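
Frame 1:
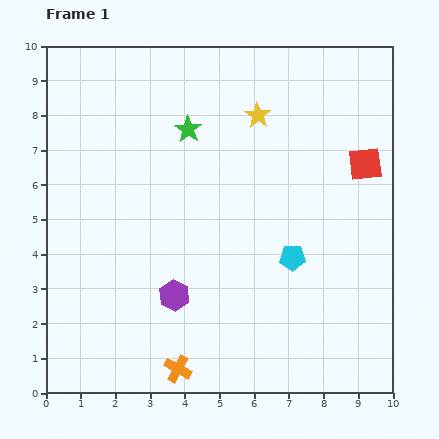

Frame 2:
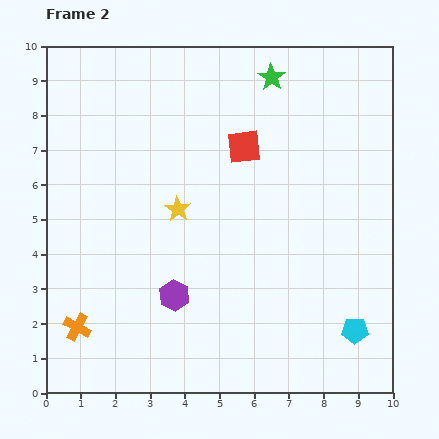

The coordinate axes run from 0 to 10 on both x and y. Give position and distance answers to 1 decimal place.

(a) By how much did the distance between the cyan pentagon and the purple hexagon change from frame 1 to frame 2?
+1.7

Distance in frame 1: 3.6. Distance in frame 2: 5.3.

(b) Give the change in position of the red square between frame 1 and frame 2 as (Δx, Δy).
(-3.5, 0.5)

The red square was at (9.2, 6.6) in frame 1 and (5.7, 7.1) in frame 2.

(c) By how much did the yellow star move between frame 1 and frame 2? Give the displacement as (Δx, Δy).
(-2.3, -2.7)

The yellow star was at (6.1, 8.0) in frame 1 and (3.8, 5.3) in frame 2.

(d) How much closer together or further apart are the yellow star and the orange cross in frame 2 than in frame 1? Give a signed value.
-3.2

Distance in frame 1: 7.7. Distance in frame 2: 4.5.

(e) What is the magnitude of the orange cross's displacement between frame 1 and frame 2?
3.1

The orange cross moved from (3.8, 0.7) to (0.9, 1.9), a distance of √(2.9² + 1.2²) ≈ 3.1.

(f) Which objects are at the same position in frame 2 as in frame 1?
the purple hexagon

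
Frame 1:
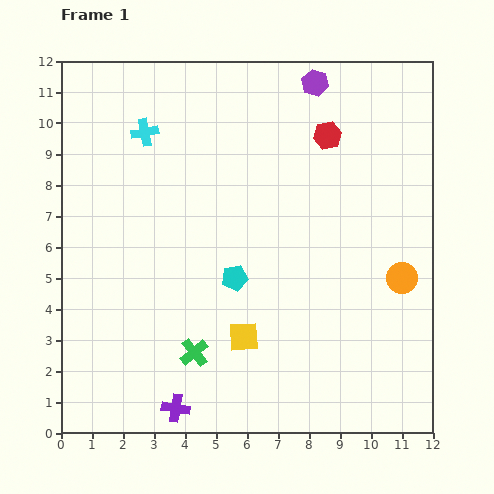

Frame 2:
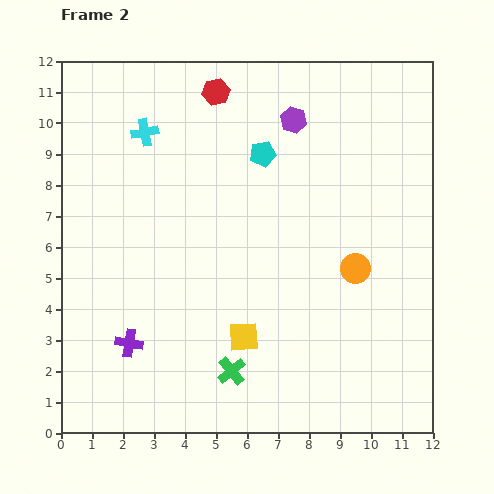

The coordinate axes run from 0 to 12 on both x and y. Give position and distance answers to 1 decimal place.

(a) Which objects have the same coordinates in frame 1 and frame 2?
the cyan cross, the yellow square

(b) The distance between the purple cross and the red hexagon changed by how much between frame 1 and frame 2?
-1.5

Distance in frame 1: 10.1. Distance in frame 2: 8.6.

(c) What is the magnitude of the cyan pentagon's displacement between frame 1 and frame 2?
4.1

The cyan pentagon moved from (5.6, 5.0) to (6.5, 9.0), a distance of √(0.9² + 4.0²) ≈ 4.1.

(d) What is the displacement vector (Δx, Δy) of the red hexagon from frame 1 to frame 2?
(-3.6, 1.4)

The red hexagon was at (8.6, 9.6) in frame 1 and (5.0, 11.0) in frame 2.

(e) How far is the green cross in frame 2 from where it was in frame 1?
1.3

The green cross moved from (4.3, 2.6) to (5.5, 2.0), a distance of √(1.2² + 0.6²) ≈ 1.3.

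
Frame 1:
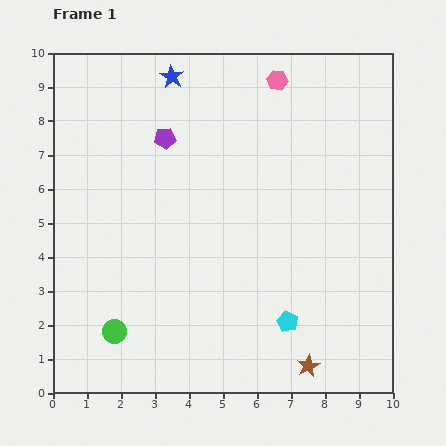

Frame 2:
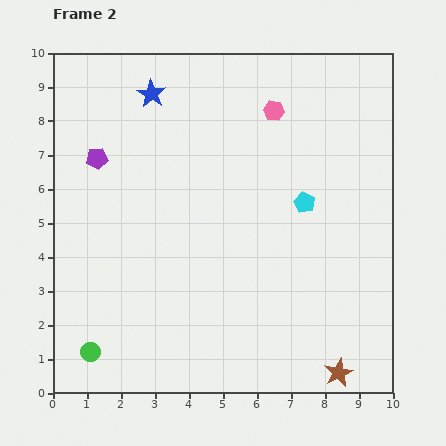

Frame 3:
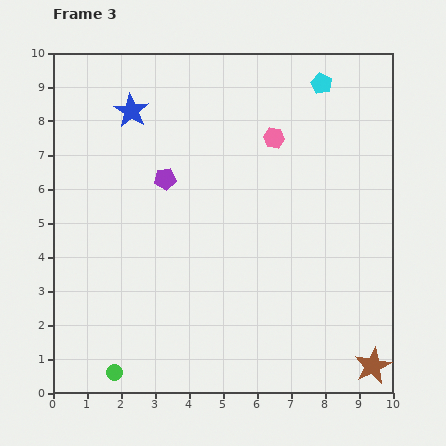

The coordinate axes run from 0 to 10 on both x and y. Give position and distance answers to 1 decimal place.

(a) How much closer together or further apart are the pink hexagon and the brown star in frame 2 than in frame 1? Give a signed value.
-0.5

Distance in frame 1: 8.4. Distance in frame 2: 7.9.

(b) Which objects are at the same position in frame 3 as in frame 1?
none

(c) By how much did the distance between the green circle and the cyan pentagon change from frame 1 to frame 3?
+5.4

Distance in frame 1: 5.1. Distance in frame 3: 10.5.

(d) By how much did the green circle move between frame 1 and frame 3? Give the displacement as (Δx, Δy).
(0.0, -1.2)

The green circle was at (1.8, 1.8) in frame 1 and (1.8, 0.6) in frame 3.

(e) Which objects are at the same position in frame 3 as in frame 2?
none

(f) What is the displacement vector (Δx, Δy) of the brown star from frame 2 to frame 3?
(1.0, 0.2)

The brown star was at (8.4, 0.6) in frame 2 and (9.4, 0.8) in frame 3.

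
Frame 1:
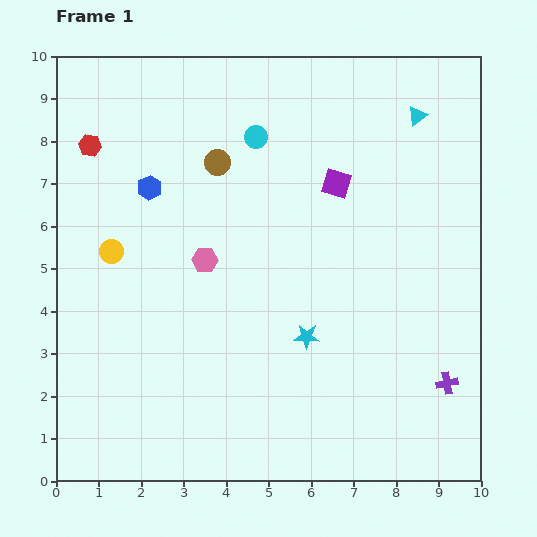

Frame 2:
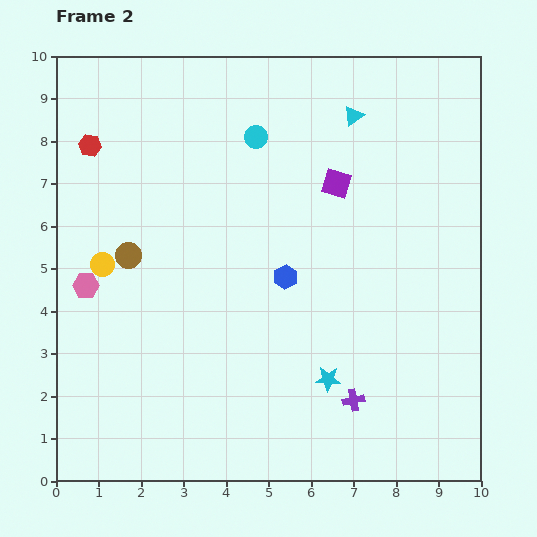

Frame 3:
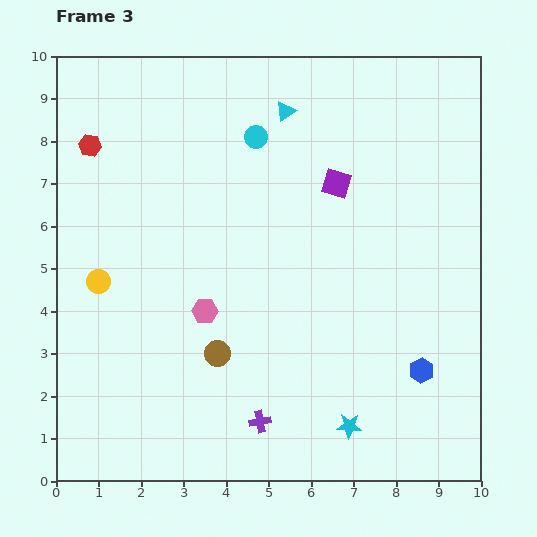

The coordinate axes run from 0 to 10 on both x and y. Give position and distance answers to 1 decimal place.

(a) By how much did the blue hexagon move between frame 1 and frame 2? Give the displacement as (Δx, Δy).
(3.2, -2.1)

The blue hexagon was at (2.2, 6.9) in frame 1 and (5.4, 4.8) in frame 2.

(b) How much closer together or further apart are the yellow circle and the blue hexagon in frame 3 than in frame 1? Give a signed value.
+6.2

Distance in frame 1: 1.7. Distance in frame 3: 7.9.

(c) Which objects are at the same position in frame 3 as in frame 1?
the purple square, the red hexagon, the cyan circle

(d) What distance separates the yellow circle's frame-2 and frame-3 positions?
0.4

The yellow circle moved from (1.1, 5.1) to (1.0, 4.7), a distance of √(0.1² + 0.4²) ≈ 0.4.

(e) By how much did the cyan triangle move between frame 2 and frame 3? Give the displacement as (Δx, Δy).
(-1.6, 0.1)

The cyan triangle was at (7.0, 8.6) in frame 2 and (5.4, 8.7) in frame 3.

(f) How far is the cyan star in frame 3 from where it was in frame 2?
1.2

The cyan star moved from (6.4, 2.4) to (6.9, 1.3), a distance of √(0.5² + 1.1²) ≈ 1.2.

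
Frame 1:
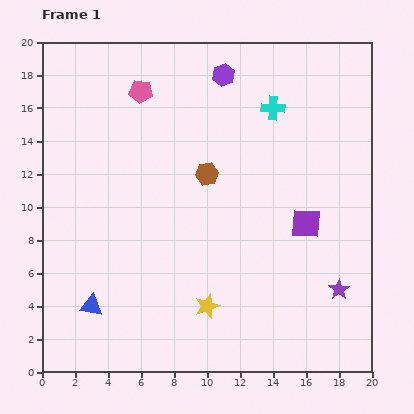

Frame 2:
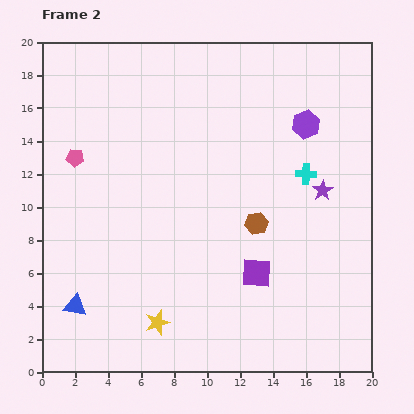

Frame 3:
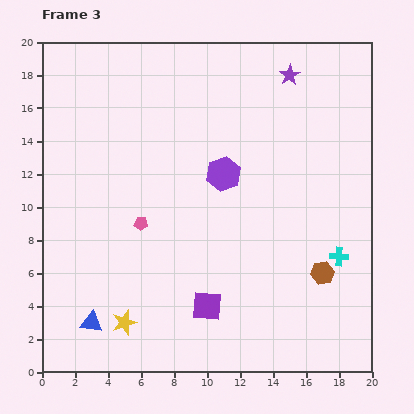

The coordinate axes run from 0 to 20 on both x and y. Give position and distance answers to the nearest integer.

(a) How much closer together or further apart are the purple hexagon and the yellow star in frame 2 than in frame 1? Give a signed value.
+1

Distance in frame 1: 14. Distance in frame 2: 15.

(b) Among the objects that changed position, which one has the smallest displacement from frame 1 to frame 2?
the blue triangle

(moved 1)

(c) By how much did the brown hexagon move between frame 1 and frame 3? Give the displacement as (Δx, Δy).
(7, -6)

The brown hexagon was at (10, 12) in frame 1 and (17, 6) in frame 3.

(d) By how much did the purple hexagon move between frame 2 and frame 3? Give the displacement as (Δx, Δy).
(-5, -3)

The purple hexagon was at (16, 15) in frame 2 and (11, 12) in frame 3.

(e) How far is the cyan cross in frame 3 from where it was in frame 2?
5

The cyan cross moved from (16, 12) to (18, 7), a distance of √(2² + 5²) ≈ 5.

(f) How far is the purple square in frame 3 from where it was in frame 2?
4

The purple square moved from (13, 6) to (10, 4), a distance of √(3² + 2²) ≈ 4.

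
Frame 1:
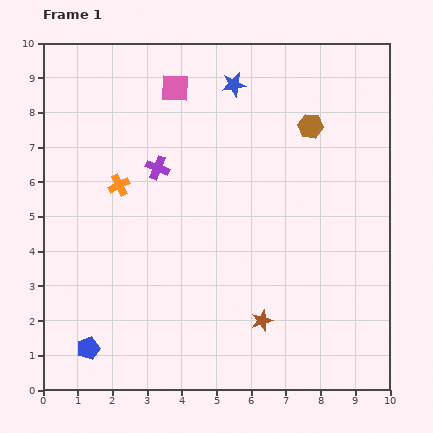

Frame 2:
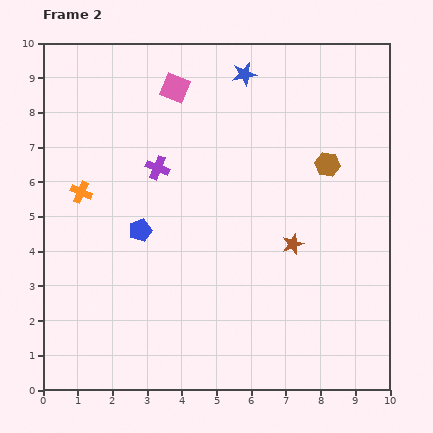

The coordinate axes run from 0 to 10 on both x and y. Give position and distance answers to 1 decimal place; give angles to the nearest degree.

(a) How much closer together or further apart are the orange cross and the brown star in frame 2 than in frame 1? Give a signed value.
+0.6

Distance in frame 1: 5.7. Distance in frame 2: 6.3.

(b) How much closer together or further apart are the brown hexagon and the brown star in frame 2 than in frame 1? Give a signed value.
-3.3

Distance in frame 1: 5.8. Distance in frame 2: 2.5.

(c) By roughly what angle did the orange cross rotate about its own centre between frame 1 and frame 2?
39° counter-clockwise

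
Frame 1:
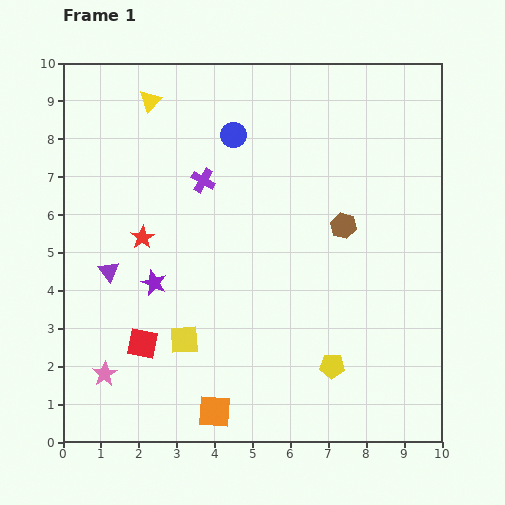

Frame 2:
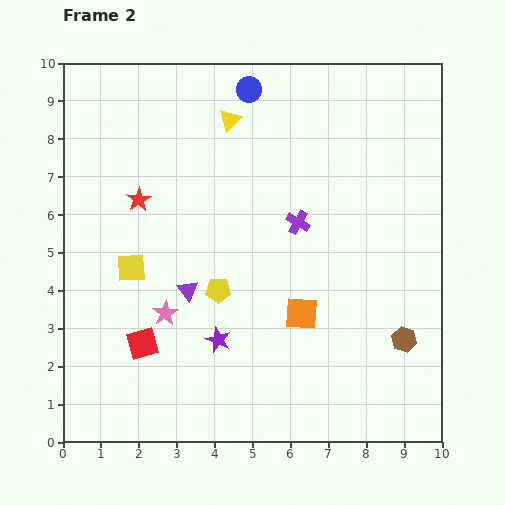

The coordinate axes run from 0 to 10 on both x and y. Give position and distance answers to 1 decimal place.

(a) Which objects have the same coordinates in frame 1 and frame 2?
the red square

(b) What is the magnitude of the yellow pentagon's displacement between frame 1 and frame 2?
3.6

The yellow pentagon moved from (7.1, 2.0) to (4.1, 4.0), a distance of √(3.0² + 2.0²) ≈ 3.6.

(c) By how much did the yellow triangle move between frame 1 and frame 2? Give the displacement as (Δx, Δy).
(2.1, -0.5)

The yellow triangle was at (2.3, 9.0) in frame 1 and (4.4, 8.5) in frame 2.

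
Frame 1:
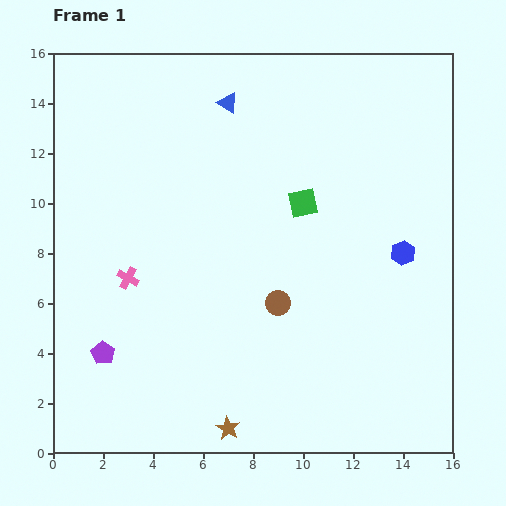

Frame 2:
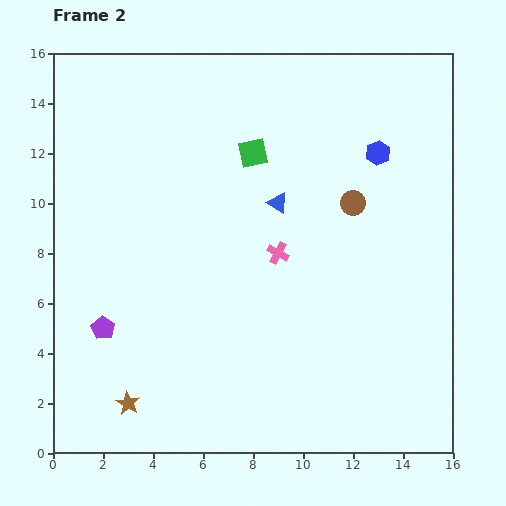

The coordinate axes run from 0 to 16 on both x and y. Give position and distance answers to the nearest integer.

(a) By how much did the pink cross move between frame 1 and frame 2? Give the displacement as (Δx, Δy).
(6, 1)

The pink cross was at (3, 7) in frame 1 and (9, 8) in frame 2.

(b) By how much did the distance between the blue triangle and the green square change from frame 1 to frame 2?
-3

Distance in frame 1: 5. Distance in frame 2: 2.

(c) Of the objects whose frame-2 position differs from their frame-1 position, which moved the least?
the purple pentagon

(moved 1)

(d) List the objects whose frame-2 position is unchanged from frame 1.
none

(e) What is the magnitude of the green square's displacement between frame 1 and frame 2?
3

The green square moved from (10, 10) to (8, 12), a distance of √(2² + 2²) ≈ 3.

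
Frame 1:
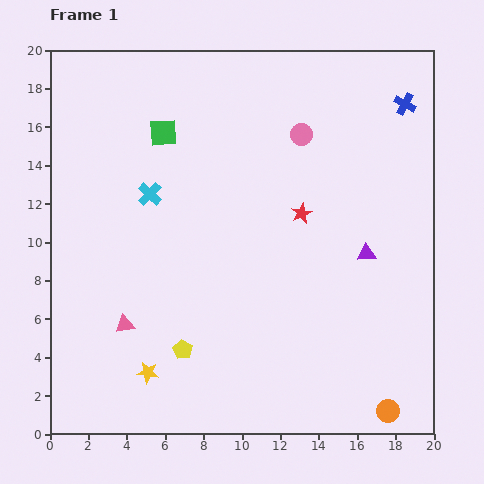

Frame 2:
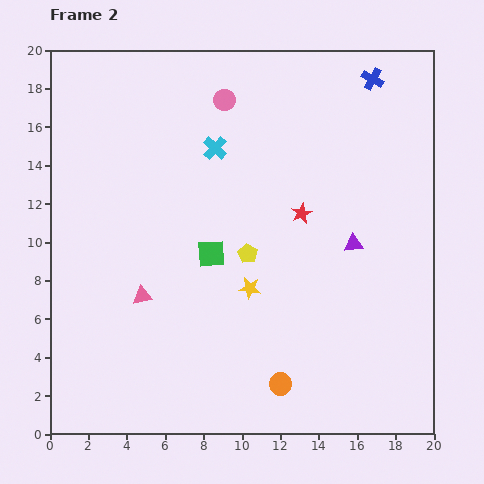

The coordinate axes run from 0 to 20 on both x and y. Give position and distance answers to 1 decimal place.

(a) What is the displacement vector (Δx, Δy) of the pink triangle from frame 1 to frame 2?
(0.9, 1.5)

The pink triangle was at (3.9, 5.7) in frame 1 and (4.8, 7.2) in frame 2.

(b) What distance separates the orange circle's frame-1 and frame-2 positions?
5.8

The orange circle moved from (17.6, 1.2) to (12.0, 2.6), a distance of √(5.6² + 1.4²) ≈ 5.8.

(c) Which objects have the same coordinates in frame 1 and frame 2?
the red star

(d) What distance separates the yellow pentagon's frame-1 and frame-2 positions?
6.0

The yellow pentagon moved from (6.9, 4.4) to (10.3, 9.4), a distance of √(3.4² + 5.0²) ≈ 6.0.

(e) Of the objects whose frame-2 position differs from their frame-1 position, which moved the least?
the purple triangle

(moved 0.9)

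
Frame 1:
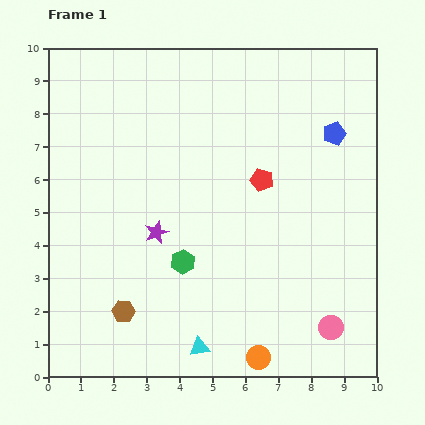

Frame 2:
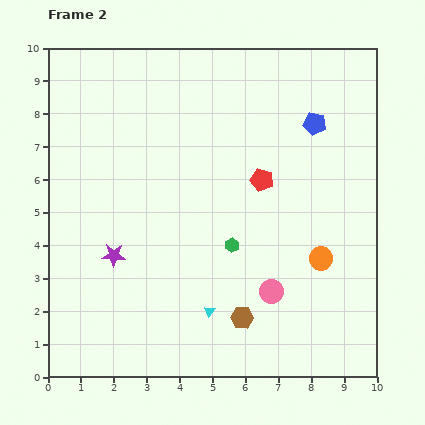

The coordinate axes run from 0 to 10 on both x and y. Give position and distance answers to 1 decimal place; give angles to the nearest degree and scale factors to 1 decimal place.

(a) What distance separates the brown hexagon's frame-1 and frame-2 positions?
3.6

The brown hexagon moved from (2.3, 2.0) to (5.9, 1.8), a distance of √(3.6² + 0.2²) ≈ 3.6.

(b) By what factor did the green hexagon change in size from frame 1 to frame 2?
0.6×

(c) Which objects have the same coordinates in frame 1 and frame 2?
the red pentagon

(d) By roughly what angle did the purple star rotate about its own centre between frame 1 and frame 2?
23° clockwise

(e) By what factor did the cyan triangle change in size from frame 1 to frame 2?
0.6×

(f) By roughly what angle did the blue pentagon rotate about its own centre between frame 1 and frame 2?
29° clockwise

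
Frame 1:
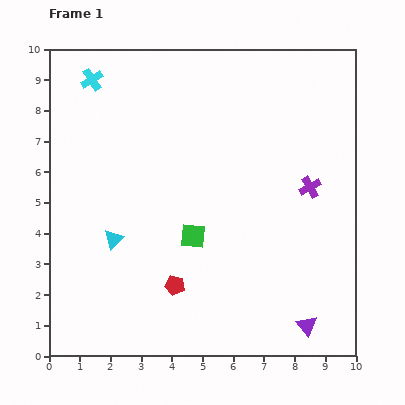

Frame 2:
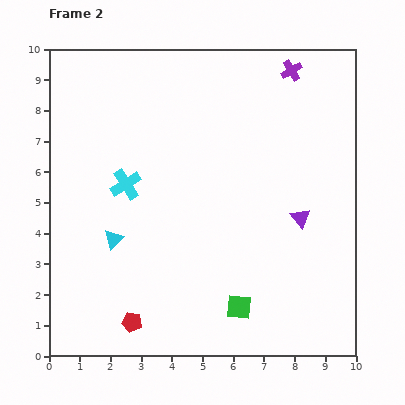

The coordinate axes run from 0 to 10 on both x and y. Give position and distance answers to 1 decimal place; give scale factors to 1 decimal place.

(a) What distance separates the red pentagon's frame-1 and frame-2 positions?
1.8

The red pentagon moved from (4.1, 2.3) to (2.7, 1.1), a distance of √(1.4² + 1.2²) ≈ 1.8.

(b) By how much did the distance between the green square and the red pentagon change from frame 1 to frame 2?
+1.8

Distance in frame 1: 1.7. Distance in frame 2: 3.5.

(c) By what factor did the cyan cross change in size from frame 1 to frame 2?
1.4×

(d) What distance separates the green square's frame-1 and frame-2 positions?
2.7

The green square moved from (4.7, 3.9) to (6.2, 1.6), a distance of √(1.5² + 2.3²) ≈ 2.7.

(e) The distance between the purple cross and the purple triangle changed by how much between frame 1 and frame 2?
+0.3

Distance in frame 1: 4.5. Distance in frame 2: 4.8.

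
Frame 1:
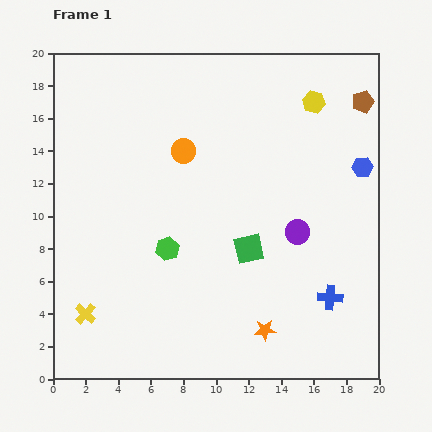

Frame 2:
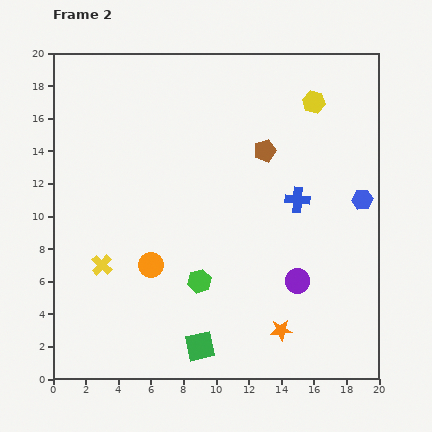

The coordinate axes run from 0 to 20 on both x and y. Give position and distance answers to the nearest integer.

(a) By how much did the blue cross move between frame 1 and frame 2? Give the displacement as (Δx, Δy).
(-2, 6)

The blue cross was at (17, 5) in frame 1 and (15, 11) in frame 2.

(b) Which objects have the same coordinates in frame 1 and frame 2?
the yellow hexagon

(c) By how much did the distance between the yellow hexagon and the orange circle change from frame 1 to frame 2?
+5

Distance in frame 1: 9. Distance in frame 2: 14.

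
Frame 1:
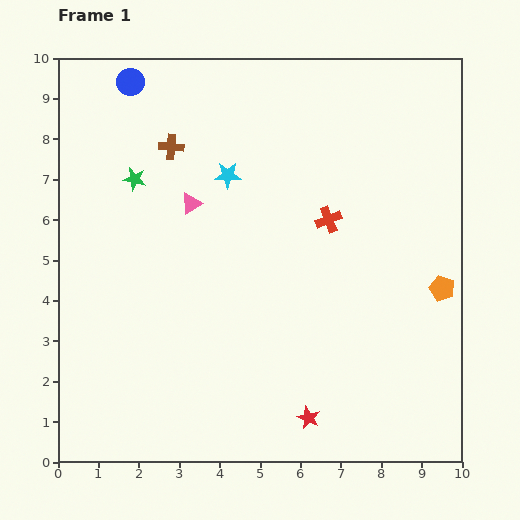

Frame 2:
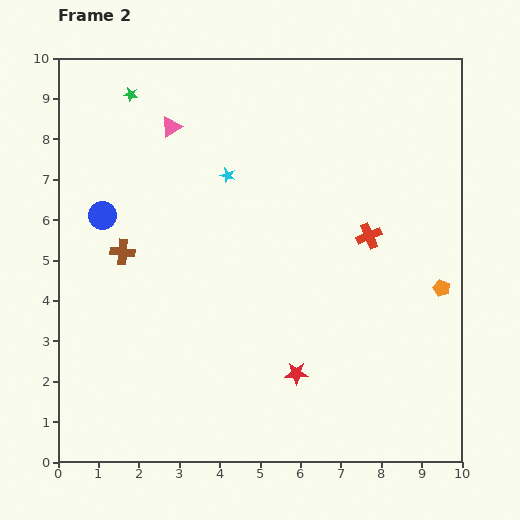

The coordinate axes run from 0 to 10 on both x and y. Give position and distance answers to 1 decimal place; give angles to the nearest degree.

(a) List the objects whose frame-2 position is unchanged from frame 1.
the orange pentagon, the cyan star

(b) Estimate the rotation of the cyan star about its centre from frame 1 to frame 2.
16° clockwise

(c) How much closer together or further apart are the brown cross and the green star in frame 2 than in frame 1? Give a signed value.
+2.7

Distance in frame 1: 1.2. Distance in frame 2: 3.9.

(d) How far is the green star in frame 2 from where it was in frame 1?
2.1

The green star moved from (1.9, 7.0) to (1.8, 9.1), a distance of √(0.1² + 2.1²) ≈ 2.1.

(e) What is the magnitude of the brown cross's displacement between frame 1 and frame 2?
2.9

The brown cross moved from (2.8, 7.8) to (1.6, 5.2), a distance of √(1.2² + 2.6²) ≈ 2.9.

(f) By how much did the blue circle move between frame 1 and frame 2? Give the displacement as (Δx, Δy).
(-0.7, -3.3)

The blue circle was at (1.8, 9.4) in frame 1 and (1.1, 6.1) in frame 2.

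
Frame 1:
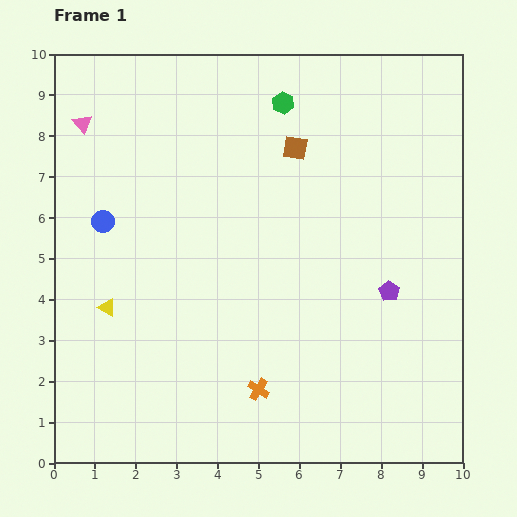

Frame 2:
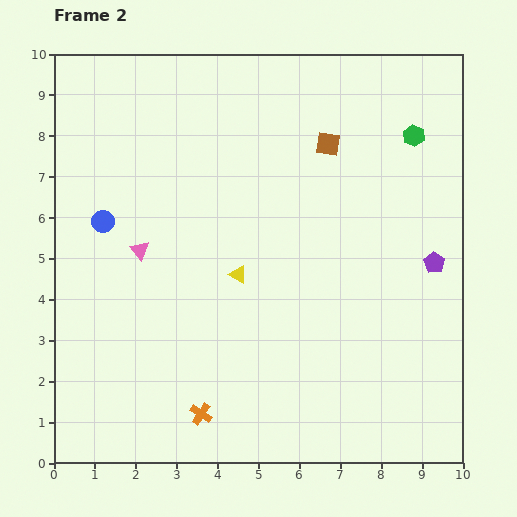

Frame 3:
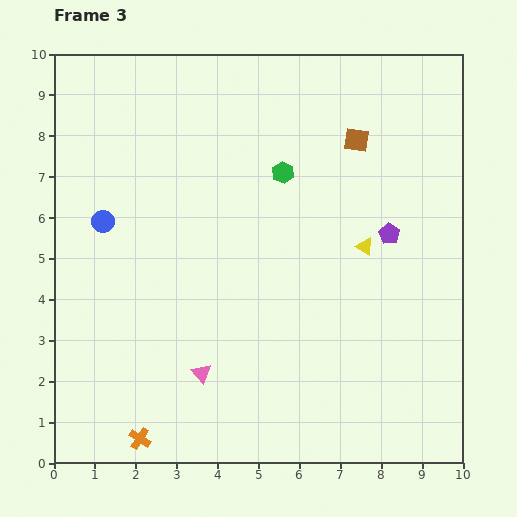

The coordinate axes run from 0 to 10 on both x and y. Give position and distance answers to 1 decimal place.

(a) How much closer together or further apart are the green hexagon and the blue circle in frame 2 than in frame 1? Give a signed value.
+2.6

Distance in frame 1: 5.3. Distance in frame 2: 7.9.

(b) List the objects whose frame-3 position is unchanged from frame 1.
the blue circle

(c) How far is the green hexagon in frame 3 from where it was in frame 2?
3.3

The green hexagon moved from (8.8, 8.0) to (5.6, 7.1), a distance of √(3.2² + 0.9²) ≈ 3.3.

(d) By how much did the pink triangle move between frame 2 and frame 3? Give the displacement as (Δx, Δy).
(1.5, -3.0)

The pink triangle was at (2.1, 5.2) in frame 2 and (3.6, 2.2) in frame 3.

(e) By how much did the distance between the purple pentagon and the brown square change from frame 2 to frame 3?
-1.5

Distance in frame 2: 3.9. Distance in frame 3: 2.4.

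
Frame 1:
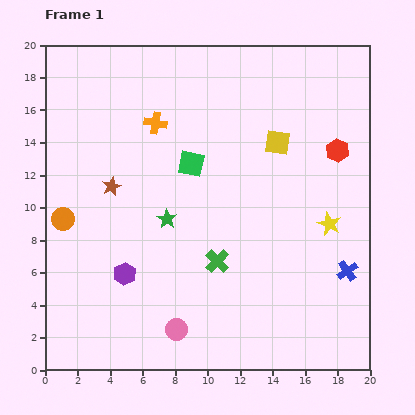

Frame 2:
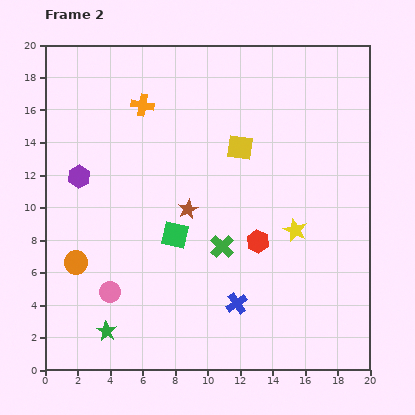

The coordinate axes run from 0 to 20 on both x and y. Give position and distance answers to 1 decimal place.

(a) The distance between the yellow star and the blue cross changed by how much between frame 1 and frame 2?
+2.7

Distance in frame 1: 3.1. Distance in frame 2: 5.8.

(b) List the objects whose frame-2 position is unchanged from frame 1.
none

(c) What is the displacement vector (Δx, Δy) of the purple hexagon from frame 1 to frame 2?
(-2.8, 6.0)

The purple hexagon was at (4.9, 5.9) in frame 1 and (2.1, 11.9) in frame 2.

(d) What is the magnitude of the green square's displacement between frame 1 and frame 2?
4.5

The green square moved from (9.0, 12.7) to (8.0, 8.3), a distance of √(1.0² + 4.4²) ≈ 4.5.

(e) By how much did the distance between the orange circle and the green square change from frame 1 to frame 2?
-2.3

Distance in frame 1: 8.6. Distance in frame 2: 6.3.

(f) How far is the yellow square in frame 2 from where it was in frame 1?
2.3

The yellow square moved from (14.3, 14.0) to (12.0, 13.7), a distance of √(2.3² + 0.3²) ≈ 2.3.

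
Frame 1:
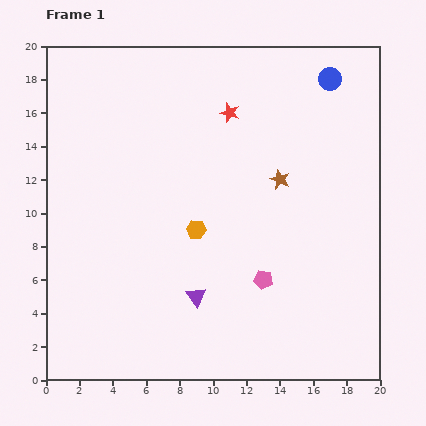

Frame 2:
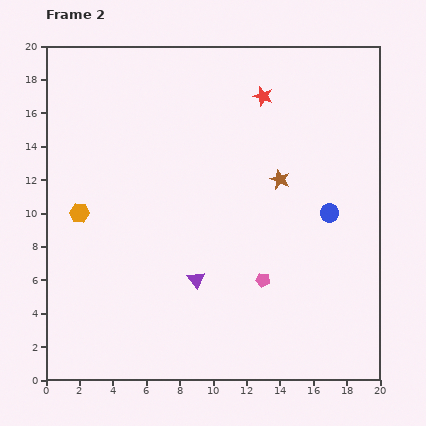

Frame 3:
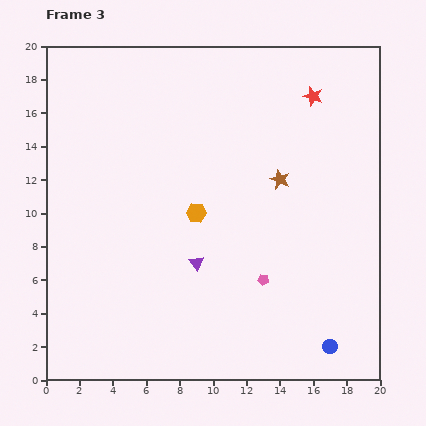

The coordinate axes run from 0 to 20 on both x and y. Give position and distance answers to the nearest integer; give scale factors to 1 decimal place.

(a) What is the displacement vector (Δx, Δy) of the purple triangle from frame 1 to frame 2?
(0, 1)

The purple triangle was at (9, 5) in frame 1 and (9, 6) in frame 2.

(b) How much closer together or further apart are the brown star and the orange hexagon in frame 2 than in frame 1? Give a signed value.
+6

Distance in frame 1: 6. Distance in frame 2: 12.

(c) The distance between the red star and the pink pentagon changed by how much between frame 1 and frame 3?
+1

Distance in frame 1: 10. Distance in frame 3: 11.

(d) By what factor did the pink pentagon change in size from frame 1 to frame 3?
0.6×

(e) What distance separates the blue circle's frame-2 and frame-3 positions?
8

The blue circle moved from (17, 10) to (17, 2), a distance of √(0² + 8²) ≈ 8.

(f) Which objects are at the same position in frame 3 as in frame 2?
the pink pentagon, the brown star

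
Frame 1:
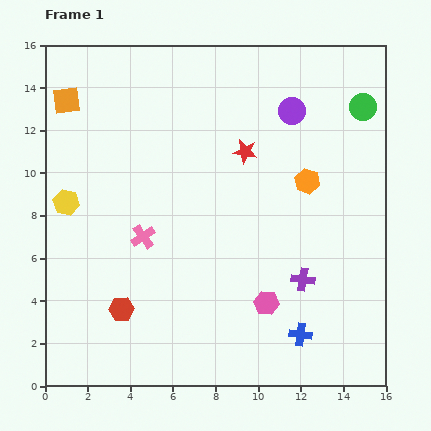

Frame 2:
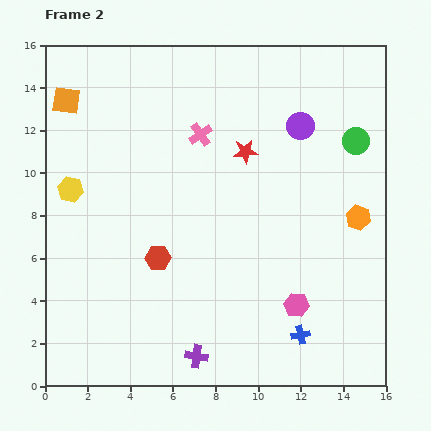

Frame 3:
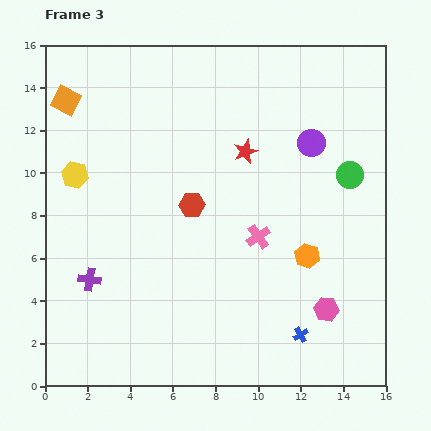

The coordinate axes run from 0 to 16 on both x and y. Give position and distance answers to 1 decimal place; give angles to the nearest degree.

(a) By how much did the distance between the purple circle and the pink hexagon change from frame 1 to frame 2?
-0.7

Distance in frame 1: 9.1. Distance in frame 2: 8.4.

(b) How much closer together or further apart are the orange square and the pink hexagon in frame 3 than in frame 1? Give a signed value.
+2.2

Distance in frame 1: 13.4. Distance in frame 3: 15.6.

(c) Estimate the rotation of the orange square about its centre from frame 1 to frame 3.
34° clockwise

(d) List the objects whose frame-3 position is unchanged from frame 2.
the orange square, the red star, the blue cross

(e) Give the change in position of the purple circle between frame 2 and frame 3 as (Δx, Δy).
(0.5, -0.8)

The purple circle was at (12.0, 12.2) in frame 2 and (12.5, 11.4) in frame 3.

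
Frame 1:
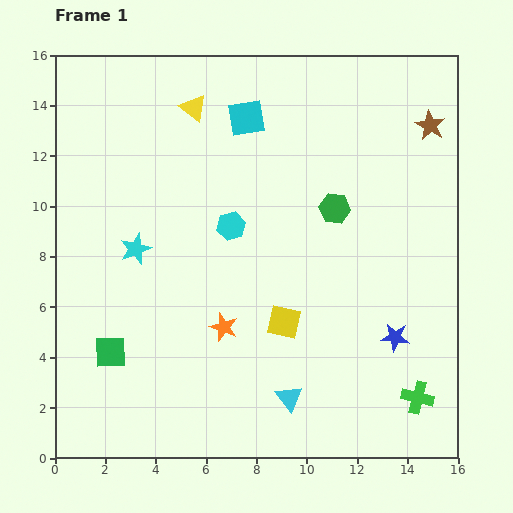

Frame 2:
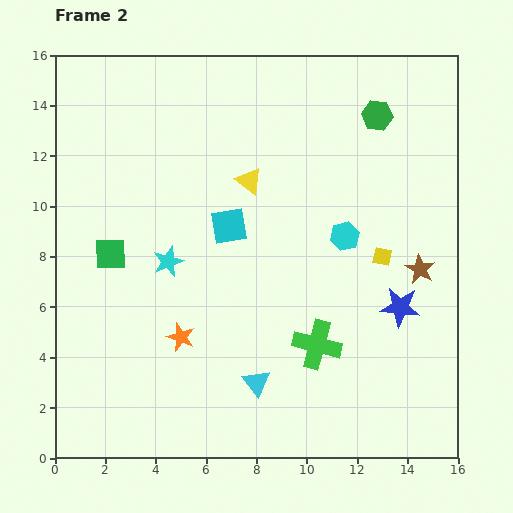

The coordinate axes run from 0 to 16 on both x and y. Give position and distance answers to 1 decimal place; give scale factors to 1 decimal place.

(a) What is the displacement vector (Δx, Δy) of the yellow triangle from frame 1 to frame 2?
(2.2, -2.9)

The yellow triangle was at (5.5, 13.9) in frame 1 and (7.7, 11.0) in frame 2.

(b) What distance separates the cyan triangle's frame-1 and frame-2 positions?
1.4

The cyan triangle moved from (9.3, 2.4) to (8.0, 3.0), a distance of √(1.3² + 0.6²) ≈ 1.4.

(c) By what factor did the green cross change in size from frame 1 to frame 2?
1.5×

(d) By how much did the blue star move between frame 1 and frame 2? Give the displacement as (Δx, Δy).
(0.2, 1.2)

The blue star was at (13.5, 4.8) in frame 1 and (13.7, 6.0) in frame 2.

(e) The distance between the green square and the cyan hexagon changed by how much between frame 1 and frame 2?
+2.4

Distance in frame 1: 6.9. Distance in frame 2: 9.3.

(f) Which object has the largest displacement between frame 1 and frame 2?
the brown star

(moved 5.7; next 4.7)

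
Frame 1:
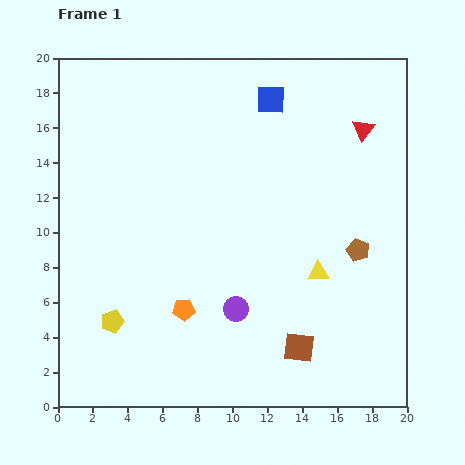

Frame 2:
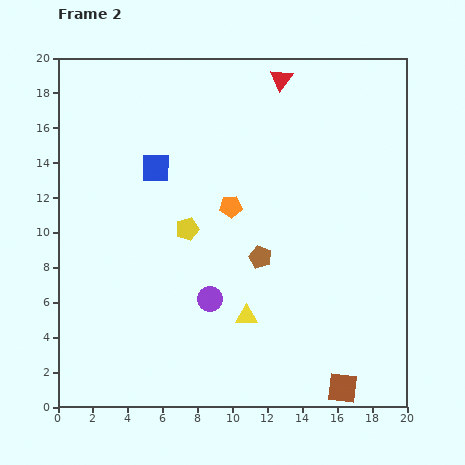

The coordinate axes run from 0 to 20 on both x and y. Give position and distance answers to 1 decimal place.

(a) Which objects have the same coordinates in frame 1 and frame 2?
none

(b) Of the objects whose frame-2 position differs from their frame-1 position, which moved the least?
the purple circle

(moved 1.6)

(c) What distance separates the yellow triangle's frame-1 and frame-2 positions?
4.8

The yellow triangle moved from (14.9, 7.7) to (10.8, 5.2), a distance of √(4.1² + 2.5²) ≈ 4.8.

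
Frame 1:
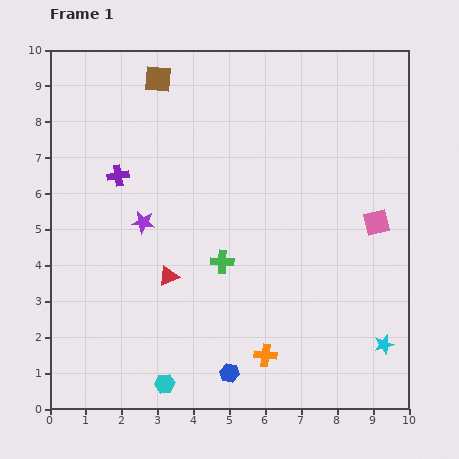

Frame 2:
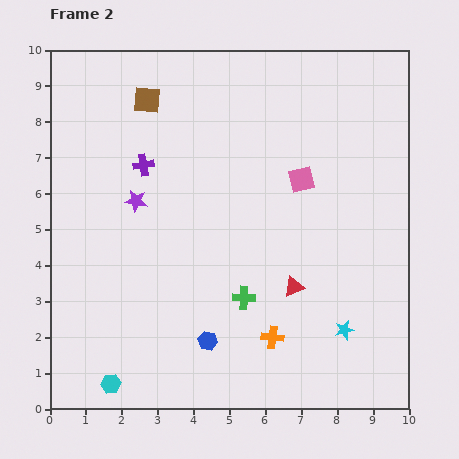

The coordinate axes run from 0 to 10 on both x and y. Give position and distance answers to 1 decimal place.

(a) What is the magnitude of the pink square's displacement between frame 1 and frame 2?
2.4

The pink square moved from (9.1, 5.2) to (7.0, 6.4), a distance of √(2.1² + 1.2²) ≈ 2.4.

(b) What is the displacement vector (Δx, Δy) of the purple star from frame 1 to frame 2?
(-0.2, 0.6)

The purple star was at (2.6, 5.2) in frame 1 and (2.4, 5.8) in frame 2.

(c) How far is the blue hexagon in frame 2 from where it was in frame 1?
1.1

The blue hexagon moved from (5.0, 1.0) to (4.4, 1.9), a distance of √(0.6² + 0.9²) ≈ 1.1.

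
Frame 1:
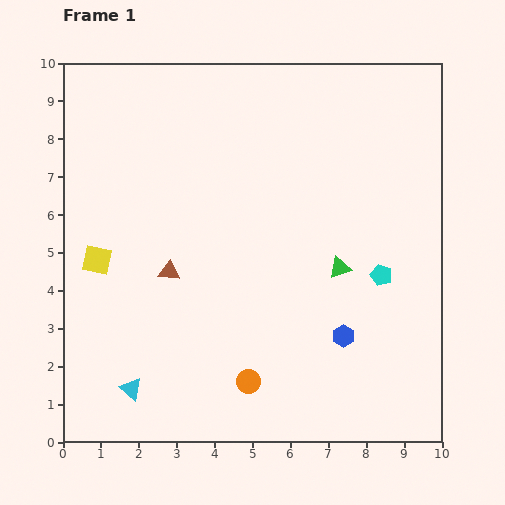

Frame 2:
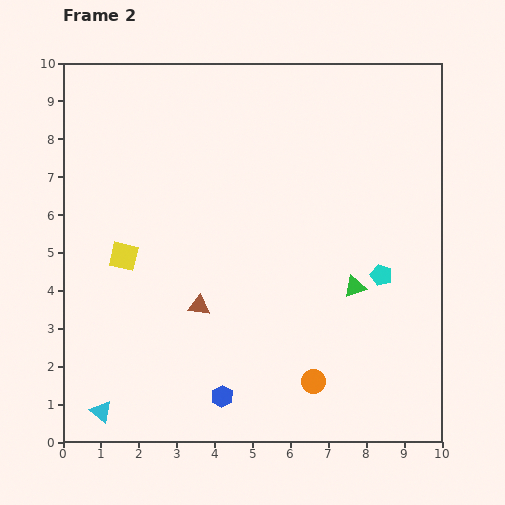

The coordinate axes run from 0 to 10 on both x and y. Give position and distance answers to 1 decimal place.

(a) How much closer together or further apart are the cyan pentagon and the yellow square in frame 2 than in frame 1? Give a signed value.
-0.7

Distance in frame 1: 7.5. Distance in frame 2: 6.8.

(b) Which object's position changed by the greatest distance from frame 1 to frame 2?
the blue hexagon

(moved 3.6; next 1.7)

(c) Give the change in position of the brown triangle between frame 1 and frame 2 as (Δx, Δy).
(0.8, -0.9)

The brown triangle was at (2.8, 4.5) in frame 1 and (3.6, 3.6) in frame 2.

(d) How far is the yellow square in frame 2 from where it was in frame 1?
0.7

The yellow square moved from (0.9, 4.8) to (1.6, 4.9), a distance of √(0.7² + 0.1²) ≈ 0.7.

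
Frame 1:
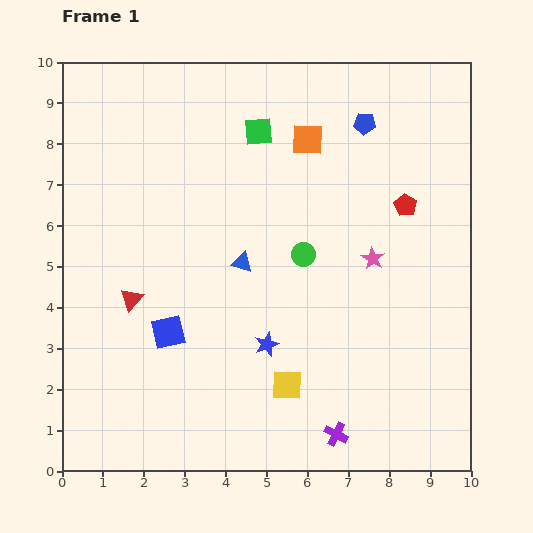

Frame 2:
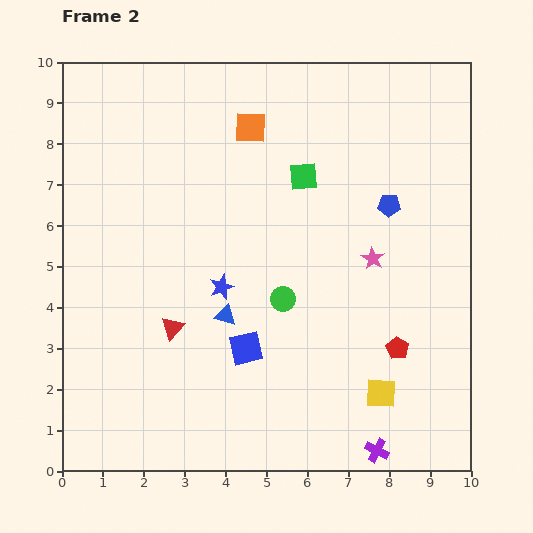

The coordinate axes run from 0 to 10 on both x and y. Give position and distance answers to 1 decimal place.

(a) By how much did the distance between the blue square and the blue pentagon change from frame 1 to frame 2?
-2.1

Distance in frame 1: 7.0. Distance in frame 2: 4.9.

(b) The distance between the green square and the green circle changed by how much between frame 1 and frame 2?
-0.2

Distance in frame 1: 3.2. Distance in frame 2: 3.0.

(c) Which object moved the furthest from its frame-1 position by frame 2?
the red pentagon

(moved 3.5; next 2.3)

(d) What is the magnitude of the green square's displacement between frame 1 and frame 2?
1.6

The green square moved from (4.8, 8.3) to (5.9, 7.2), a distance of √(1.1² + 1.1²) ≈ 1.6.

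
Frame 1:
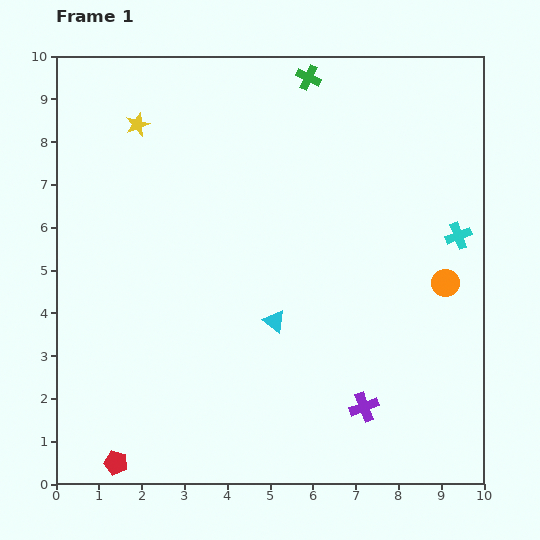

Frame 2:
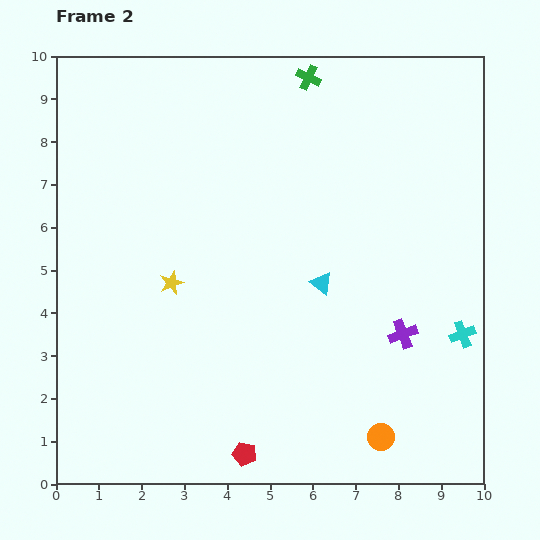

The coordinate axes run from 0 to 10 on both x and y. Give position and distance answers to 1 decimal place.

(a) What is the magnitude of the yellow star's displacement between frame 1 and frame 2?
3.8

The yellow star moved from (1.9, 8.4) to (2.7, 4.7), a distance of √(0.8² + 3.7²) ≈ 3.8.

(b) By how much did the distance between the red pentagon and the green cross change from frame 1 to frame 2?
-1.2

Distance in frame 1: 10.1. Distance in frame 2: 8.9.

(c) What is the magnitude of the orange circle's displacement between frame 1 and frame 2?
3.9

The orange circle moved from (9.1, 4.7) to (7.6, 1.1), a distance of √(1.5² + 3.6²) ≈ 3.9.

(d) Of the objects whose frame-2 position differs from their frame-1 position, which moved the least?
the cyan triangle

(moved 1.4)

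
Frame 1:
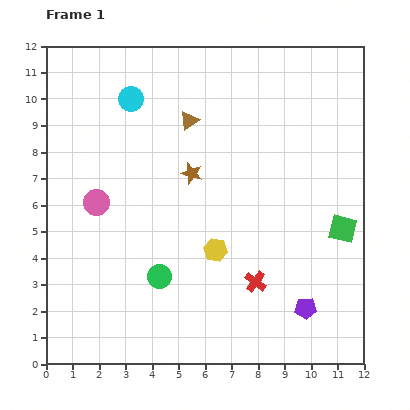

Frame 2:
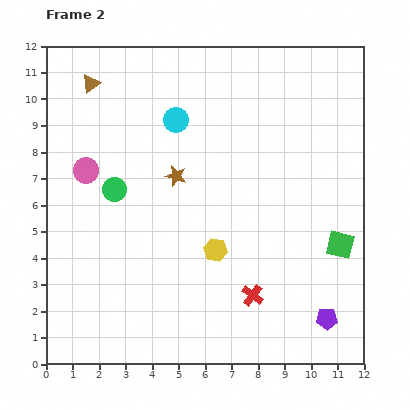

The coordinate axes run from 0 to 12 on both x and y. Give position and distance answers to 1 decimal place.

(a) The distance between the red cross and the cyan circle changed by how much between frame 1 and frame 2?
-1.1

Distance in frame 1: 8.3. Distance in frame 2: 7.2.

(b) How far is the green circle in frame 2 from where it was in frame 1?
3.7

The green circle moved from (4.3, 3.3) to (2.6, 6.6), a distance of √(1.7² + 3.3²) ≈ 3.7.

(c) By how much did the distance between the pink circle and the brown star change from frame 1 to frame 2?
-0.4

Distance in frame 1: 3.8. Distance in frame 2: 3.4.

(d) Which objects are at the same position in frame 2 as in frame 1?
the yellow hexagon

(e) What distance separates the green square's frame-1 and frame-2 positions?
0.6

The green square moved from (11.2, 5.1) to (11.1, 4.5), a distance of √(0.1² + 0.6²) ≈ 0.6.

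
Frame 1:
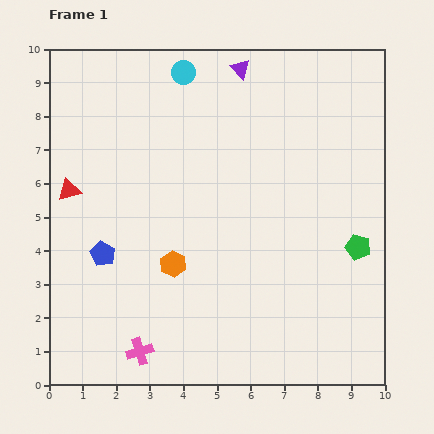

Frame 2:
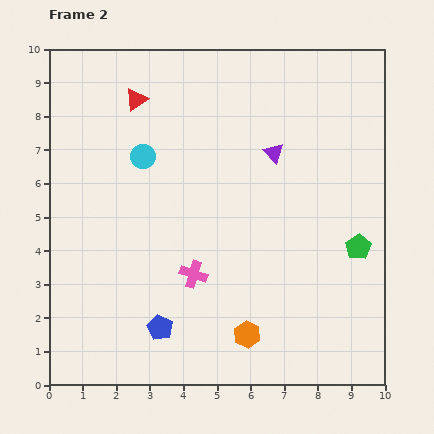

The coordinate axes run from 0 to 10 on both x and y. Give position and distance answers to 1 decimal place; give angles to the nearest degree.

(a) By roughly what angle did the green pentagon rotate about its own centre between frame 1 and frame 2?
25° clockwise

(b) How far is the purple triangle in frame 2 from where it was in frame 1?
2.7

The purple triangle moved from (5.7, 9.4) to (6.7, 6.9), a distance of √(1.0² + 2.5²) ≈ 2.7.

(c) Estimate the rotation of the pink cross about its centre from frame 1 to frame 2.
36° clockwise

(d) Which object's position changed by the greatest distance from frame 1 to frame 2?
the red triangle

(moved 3.4; next 3.0)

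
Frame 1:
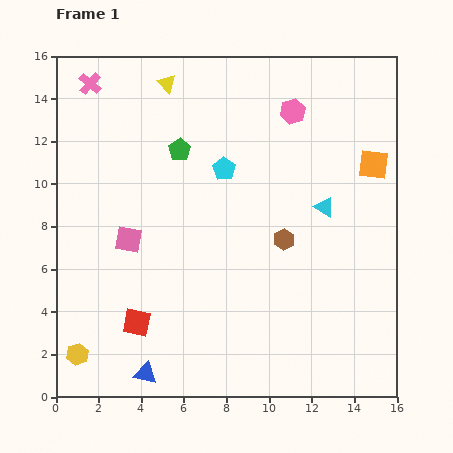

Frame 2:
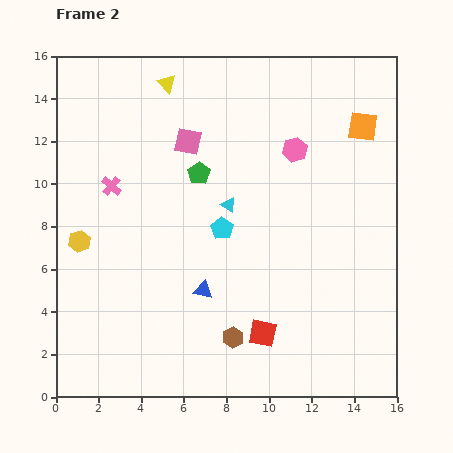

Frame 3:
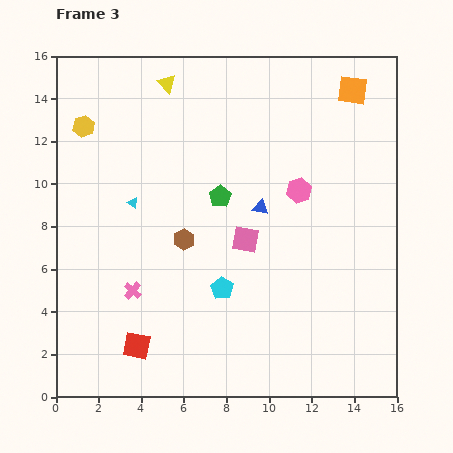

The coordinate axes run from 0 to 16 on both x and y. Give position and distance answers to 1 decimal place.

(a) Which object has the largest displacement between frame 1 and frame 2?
the red square

(moved 5.9; next 5.4)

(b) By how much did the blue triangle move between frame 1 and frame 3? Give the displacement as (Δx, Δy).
(5.4, 7.8)

The blue triangle was at (4.2, 1.1) in frame 1 and (9.6, 8.9) in frame 3.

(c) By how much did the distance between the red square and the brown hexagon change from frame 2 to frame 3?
+4.1

Distance in frame 2: 1.4. Distance in frame 3: 5.5.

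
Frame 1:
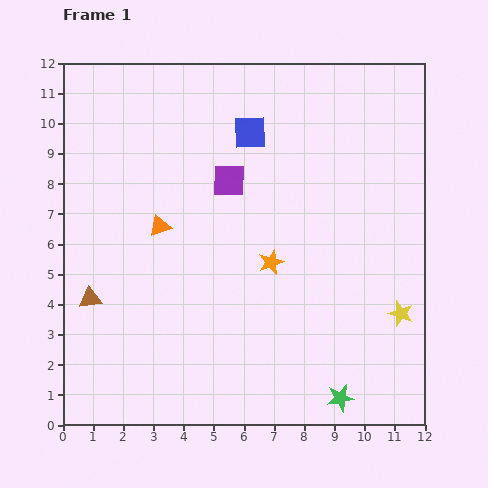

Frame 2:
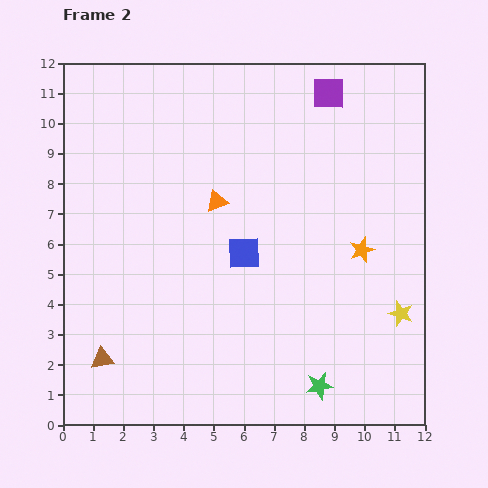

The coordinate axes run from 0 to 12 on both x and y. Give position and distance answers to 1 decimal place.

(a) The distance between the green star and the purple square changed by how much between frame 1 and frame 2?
+1.6

Distance in frame 1: 8.1. Distance in frame 2: 9.7.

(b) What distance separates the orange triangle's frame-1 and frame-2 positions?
2.1

The orange triangle moved from (3.2, 6.6) to (5.1, 7.4), a distance of √(1.9² + 0.8²) ≈ 2.1.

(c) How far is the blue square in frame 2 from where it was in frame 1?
4.0

The blue square moved from (6.2, 9.7) to (6.0, 5.7), a distance of √(0.2² + 4.0²) ≈ 4.0.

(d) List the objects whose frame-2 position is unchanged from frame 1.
the yellow star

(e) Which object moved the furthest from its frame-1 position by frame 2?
the purple square

(moved 4.4; next 4.0)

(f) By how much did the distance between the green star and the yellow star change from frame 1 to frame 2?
+0.2

Distance in frame 1: 3.4. Distance in frame 2: 3.6.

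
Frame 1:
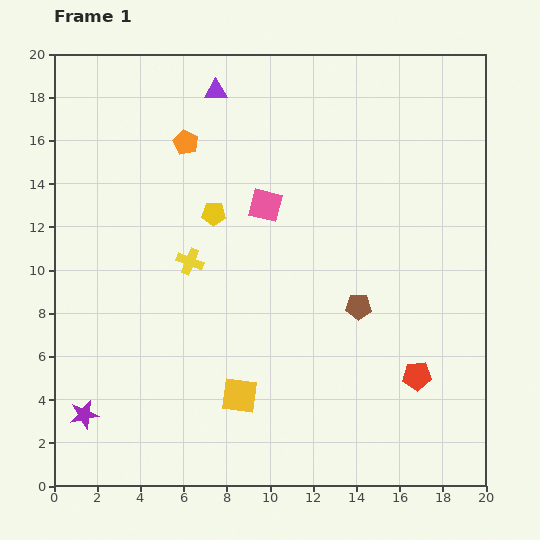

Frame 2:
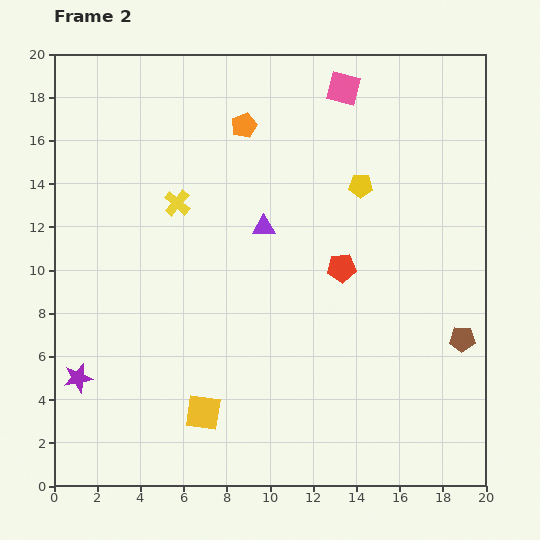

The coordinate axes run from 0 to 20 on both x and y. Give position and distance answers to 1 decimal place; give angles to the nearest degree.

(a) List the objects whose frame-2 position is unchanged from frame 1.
none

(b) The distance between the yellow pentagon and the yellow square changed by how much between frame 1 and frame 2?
+4.3

Distance in frame 1: 8.5. Distance in frame 2: 12.8.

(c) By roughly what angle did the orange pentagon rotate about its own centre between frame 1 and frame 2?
24° clockwise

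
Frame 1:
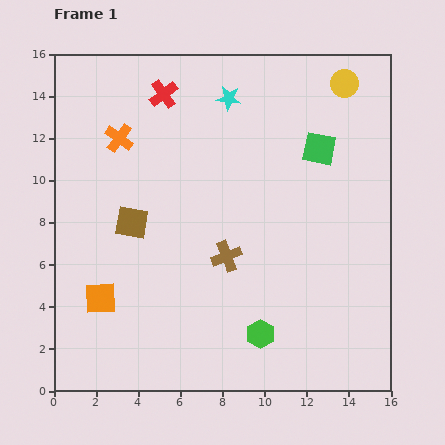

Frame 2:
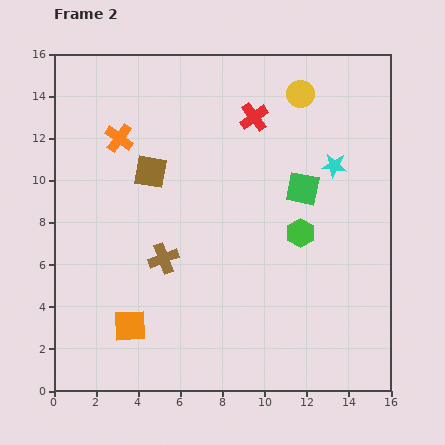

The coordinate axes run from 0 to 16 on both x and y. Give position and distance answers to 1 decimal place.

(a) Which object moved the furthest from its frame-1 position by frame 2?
the cyan star

(moved 5.9; next 5.2)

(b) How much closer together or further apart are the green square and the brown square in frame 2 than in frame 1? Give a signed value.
-2.4

Distance in frame 1: 9.6. Distance in frame 2: 7.2.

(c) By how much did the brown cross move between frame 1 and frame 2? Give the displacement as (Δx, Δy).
(-3.0, -0.1)

The brown cross was at (8.2, 6.4) in frame 1 and (5.2, 6.3) in frame 2.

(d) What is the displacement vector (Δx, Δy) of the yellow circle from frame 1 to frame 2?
(-2.1, -0.5)

The yellow circle was at (13.8, 14.6) in frame 1 and (11.7, 14.1) in frame 2.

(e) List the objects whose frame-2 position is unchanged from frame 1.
the orange cross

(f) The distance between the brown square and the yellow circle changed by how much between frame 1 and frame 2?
-4.1

Distance in frame 1: 12.1. Distance in frame 2: 8.0.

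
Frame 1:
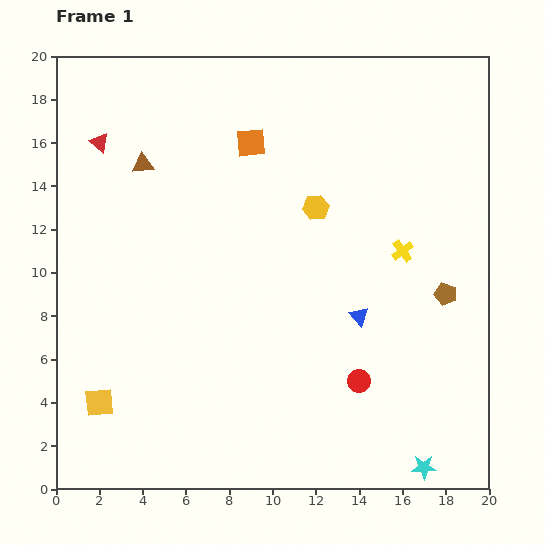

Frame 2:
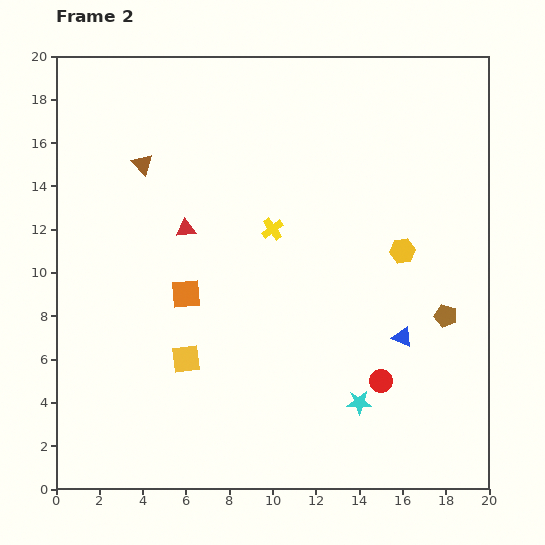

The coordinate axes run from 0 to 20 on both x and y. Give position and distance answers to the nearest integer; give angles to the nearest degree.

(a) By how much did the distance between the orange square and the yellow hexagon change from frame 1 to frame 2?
+6

Distance in frame 1: 4. Distance in frame 2: 10.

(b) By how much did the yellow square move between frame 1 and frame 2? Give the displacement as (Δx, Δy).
(4, 2)

The yellow square was at (2, 4) in frame 1 and (6, 6) in frame 2.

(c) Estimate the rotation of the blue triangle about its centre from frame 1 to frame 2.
24° counter-clockwise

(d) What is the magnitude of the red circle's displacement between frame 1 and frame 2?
1

The red circle moved from (14, 5) to (15, 5), a distance of √(1² + 0²) ≈ 1.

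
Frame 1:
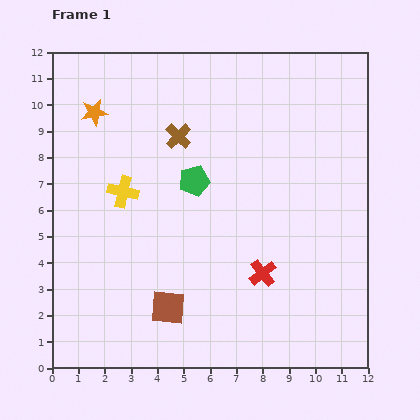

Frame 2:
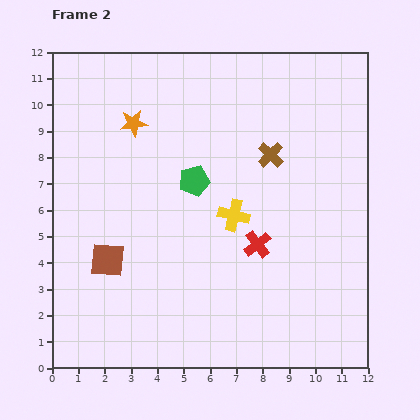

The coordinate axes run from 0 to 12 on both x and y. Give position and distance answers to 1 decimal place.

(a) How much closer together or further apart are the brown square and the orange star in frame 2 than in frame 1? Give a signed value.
-2.6

Distance in frame 1: 7.9. Distance in frame 2: 5.3.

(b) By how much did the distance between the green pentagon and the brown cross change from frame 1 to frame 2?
+1.3

Distance in frame 1: 1.8. Distance in frame 2: 3.1.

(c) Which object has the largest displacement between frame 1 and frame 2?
the yellow cross

(moved 4.3; next 3.6)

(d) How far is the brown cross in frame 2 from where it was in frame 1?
3.6

The brown cross moved from (4.8, 8.8) to (8.3, 8.1), a distance of √(3.5² + 0.7²) ≈ 3.6.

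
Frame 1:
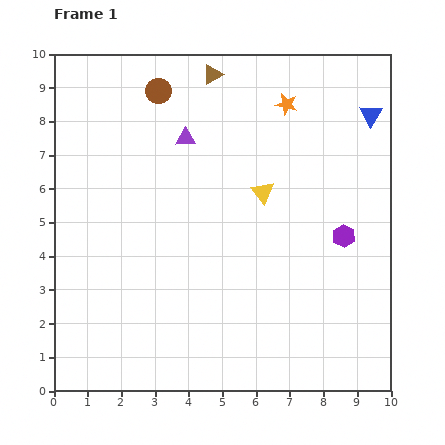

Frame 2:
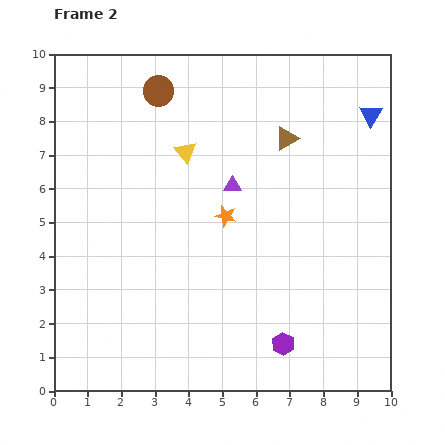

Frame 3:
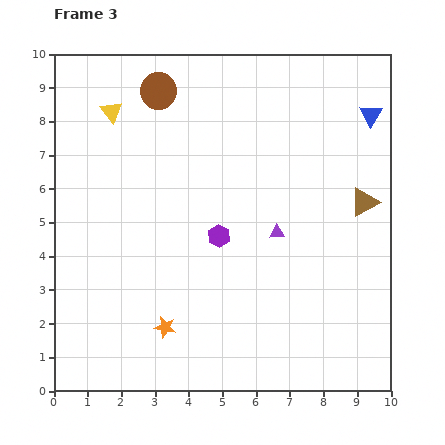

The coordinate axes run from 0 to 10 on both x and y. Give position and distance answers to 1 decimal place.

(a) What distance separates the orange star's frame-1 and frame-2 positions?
3.8

The orange star moved from (6.9, 8.5) to (5.1, 5.2), a distance of √(1.8² + 3.3²) ≈ 3.8.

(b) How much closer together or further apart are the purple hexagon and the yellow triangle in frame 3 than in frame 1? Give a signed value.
+2.2

Distance in frame 1: 2.7. Distance in frame 3: 4.9.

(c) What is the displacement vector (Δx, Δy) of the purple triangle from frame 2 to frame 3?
(1.3, -1.4)

The purple triangle was at (5.3, 6.1) in frame 2 and (6.6, 4.7) in frame 3.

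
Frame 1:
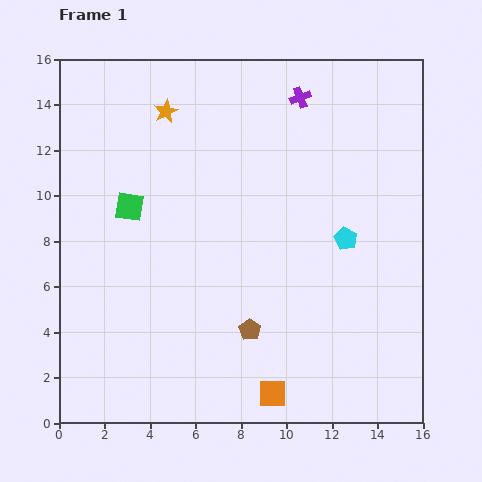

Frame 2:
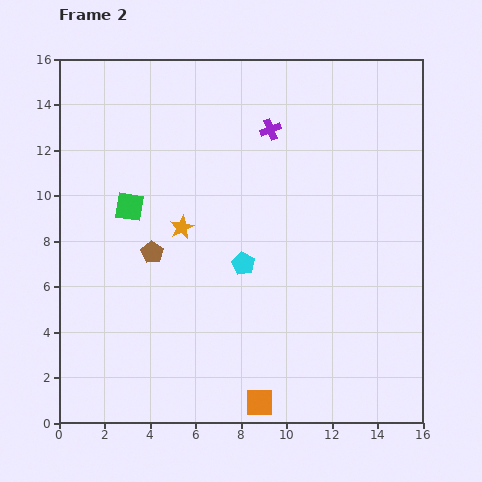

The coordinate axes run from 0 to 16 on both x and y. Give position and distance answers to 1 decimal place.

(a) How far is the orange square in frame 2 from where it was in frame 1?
0.7

The orange square moved from (9.4, 1.3) to (8.8, 0.9), a distance of √(0.6² + 0.4²) ≈ 0.7.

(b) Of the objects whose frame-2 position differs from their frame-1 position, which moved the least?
the orange square

(moved 0.7)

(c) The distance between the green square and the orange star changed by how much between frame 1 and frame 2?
-2.0

Distance in frame 1: 4.5. Distance in frame 2: 2.5.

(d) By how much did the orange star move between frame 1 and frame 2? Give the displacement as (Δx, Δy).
(0.7, -5.1)

The orange star was at (4.7, 13.7) in frame 1 and (5.4, 8.6) in frame 2.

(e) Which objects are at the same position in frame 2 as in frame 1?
the green square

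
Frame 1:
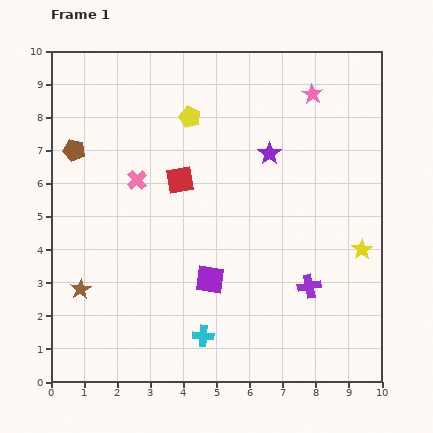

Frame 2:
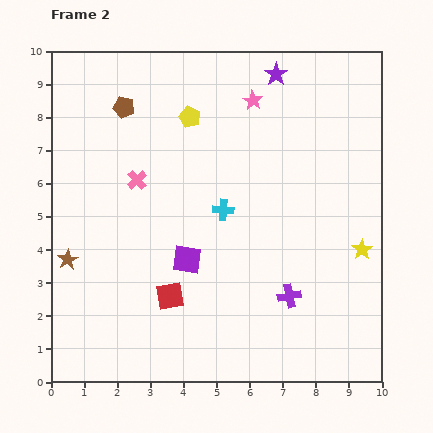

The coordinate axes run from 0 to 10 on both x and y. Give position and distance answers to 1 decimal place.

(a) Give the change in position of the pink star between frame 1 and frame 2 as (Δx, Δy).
(-1.8, -0.2)

The pink star was at (7.9, 8.7) in frame 1 and (6.1, 8.5) in frame 2.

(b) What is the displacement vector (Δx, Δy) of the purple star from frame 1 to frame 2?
(0.2, 2.4)

The purple star was at (6.6, 6.9) in frame 1 and (6.8, 9.3) in frame 2.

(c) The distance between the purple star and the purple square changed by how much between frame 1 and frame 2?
+2.0

Distance in frame 1: 4.2. Distance in frame 2: 6.2.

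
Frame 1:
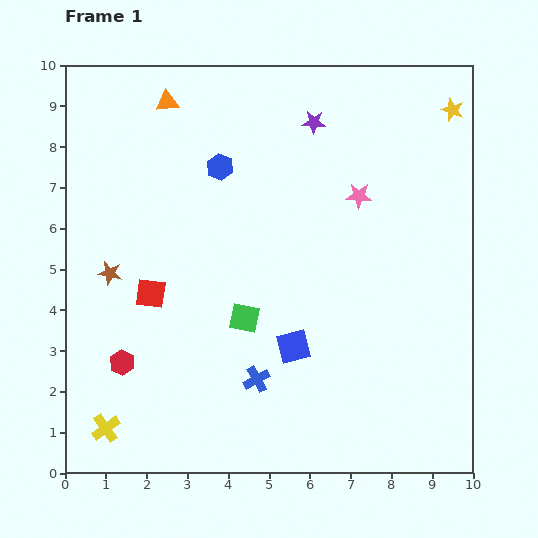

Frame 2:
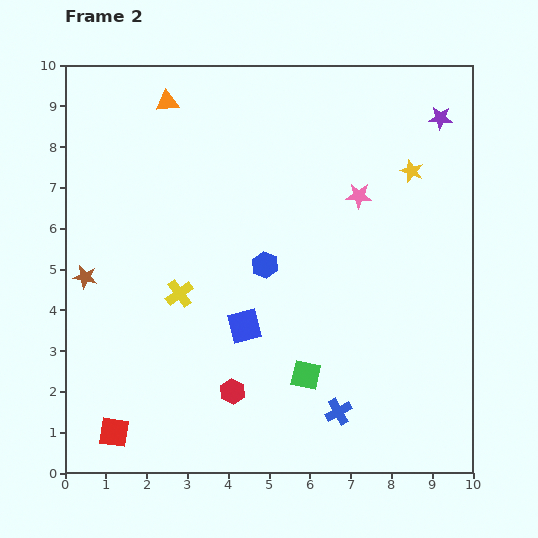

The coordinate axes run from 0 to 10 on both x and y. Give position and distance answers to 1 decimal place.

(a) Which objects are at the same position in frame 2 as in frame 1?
the pink star, the orange triangle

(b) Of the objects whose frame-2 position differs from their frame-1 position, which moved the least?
the brown star

(moved 0.6)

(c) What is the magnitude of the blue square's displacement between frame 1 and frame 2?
1.3

The blue square moved from (5.6, 3.1) to (4.4, 3.6), a distance of √(1.2² + 0.5²) ≈ 1.3.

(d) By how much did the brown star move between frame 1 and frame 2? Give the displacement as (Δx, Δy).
(-0.6, -0.1)

The brown star was at (1.1, 4.9) in frame 1 and (0.5, 4.8) in frame 2.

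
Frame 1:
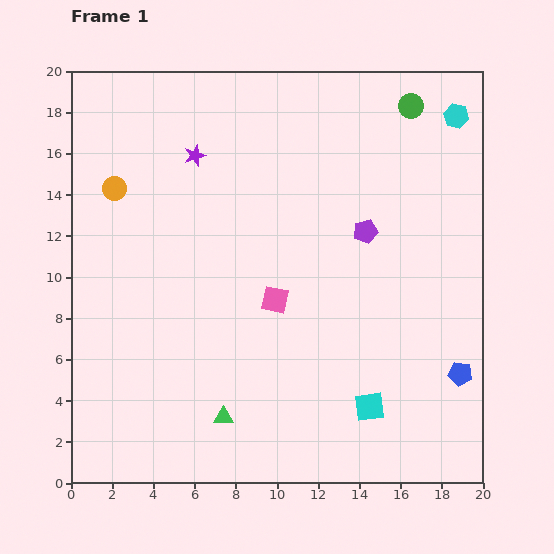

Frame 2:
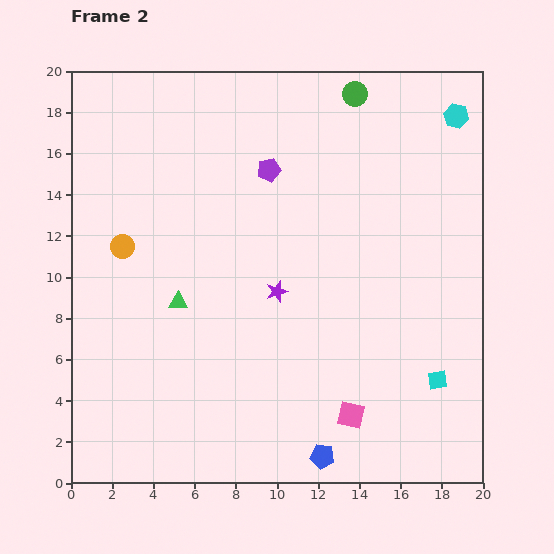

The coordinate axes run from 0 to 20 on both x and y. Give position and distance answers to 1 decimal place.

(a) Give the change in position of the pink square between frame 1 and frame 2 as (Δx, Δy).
(3.7, -5.6)

The pink square was at (9.9, 8.9) in frame 1 and (13.6, 3.3) in frame 2.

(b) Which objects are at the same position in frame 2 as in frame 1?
the cyan hexagon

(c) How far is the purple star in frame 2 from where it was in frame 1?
7.7

The purple star moved from (6.0, 15.9) to (10.0, 9.3), a distance of √(4.0² + 6.6²) ≈ 7.7.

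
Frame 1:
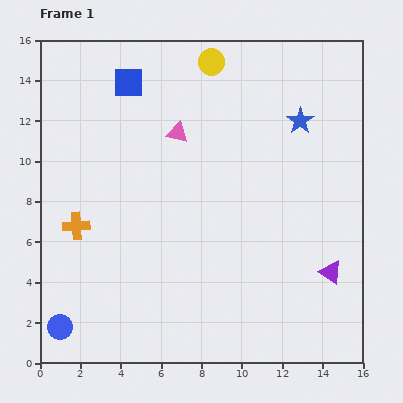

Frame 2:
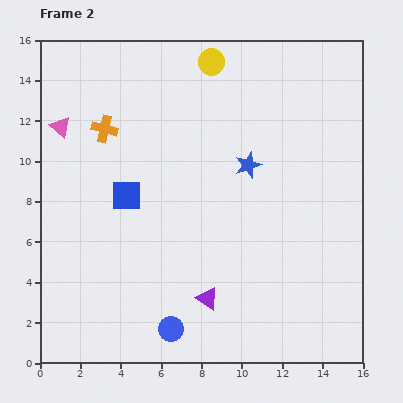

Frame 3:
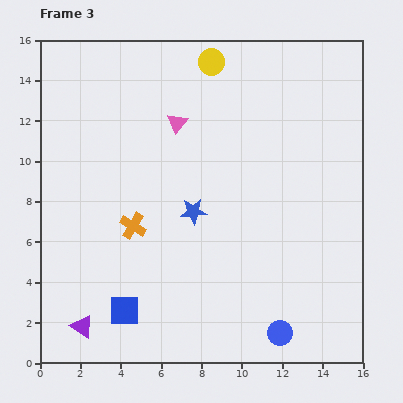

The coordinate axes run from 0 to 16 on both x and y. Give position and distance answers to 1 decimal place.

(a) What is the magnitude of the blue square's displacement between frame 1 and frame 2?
5.6

The blue square moved from (4.4, 13.9) to (4.3, 8.3), a distance of √(0.1² + 5.6²) ≈ 5.6.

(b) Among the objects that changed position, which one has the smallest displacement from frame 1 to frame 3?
the pink triangle

(moved 0.5)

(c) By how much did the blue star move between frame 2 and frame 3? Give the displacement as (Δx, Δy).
(-2.7, -2.3)

The blue star was at (10.3, 9.8) in frame 2 and (7.6, 7.5) in frame 3.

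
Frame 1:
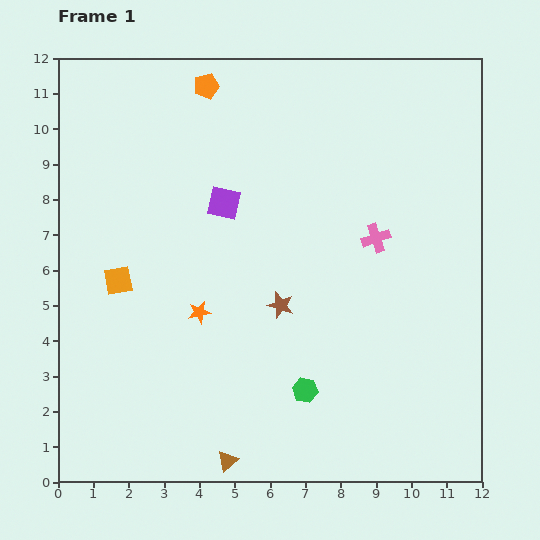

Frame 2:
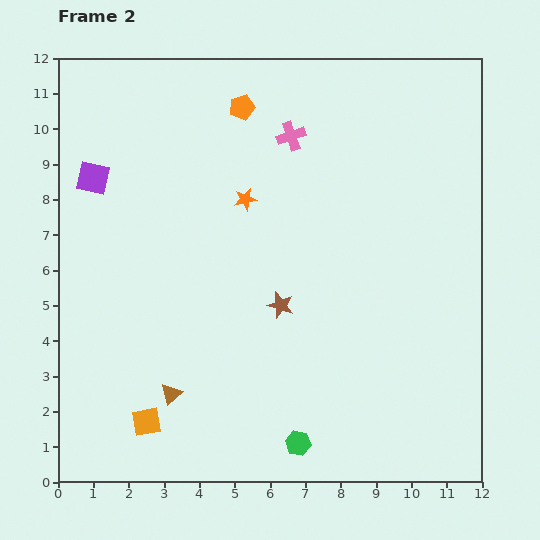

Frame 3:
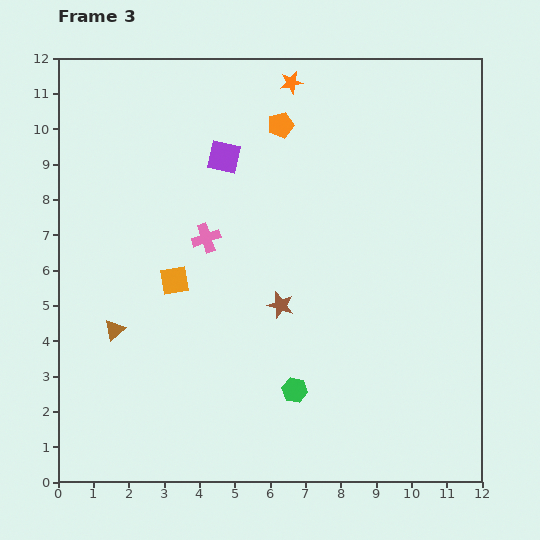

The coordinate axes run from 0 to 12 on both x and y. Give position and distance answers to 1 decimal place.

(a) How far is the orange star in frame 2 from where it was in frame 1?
3.5

The orange star moved from (4.0, 4.8) to (5.3, 8.0), a distance of √(1.3² + 3.2²) ≈ 3.5.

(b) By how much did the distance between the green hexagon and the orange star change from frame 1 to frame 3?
+5.0

Distance in frame 1: 3.7. Distance in frame 3: 8.7.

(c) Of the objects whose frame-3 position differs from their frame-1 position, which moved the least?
the green hexagon

(moved 0.3)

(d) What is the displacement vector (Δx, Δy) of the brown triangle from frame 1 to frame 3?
(-3.2, 3.7)

The brown triangle was at (4.8, 0.6) in frame 1 and (1.6, 4.3) in frame 3.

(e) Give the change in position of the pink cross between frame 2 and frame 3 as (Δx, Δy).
(-2.4, -2.9)

The pink cross was at (6.6, 9.8) in frame 2 and (4.2, 6.9) in frame 3.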